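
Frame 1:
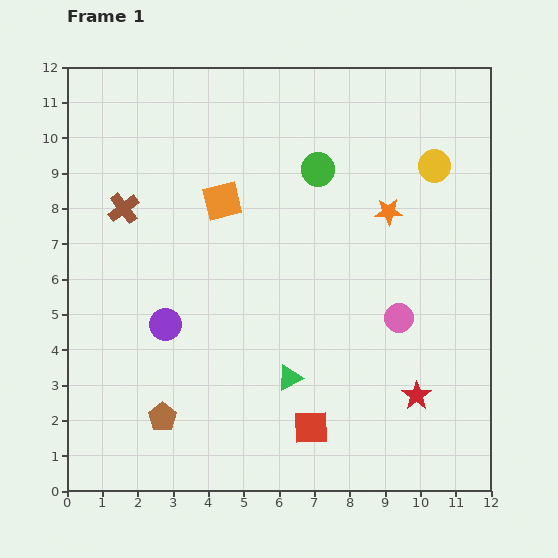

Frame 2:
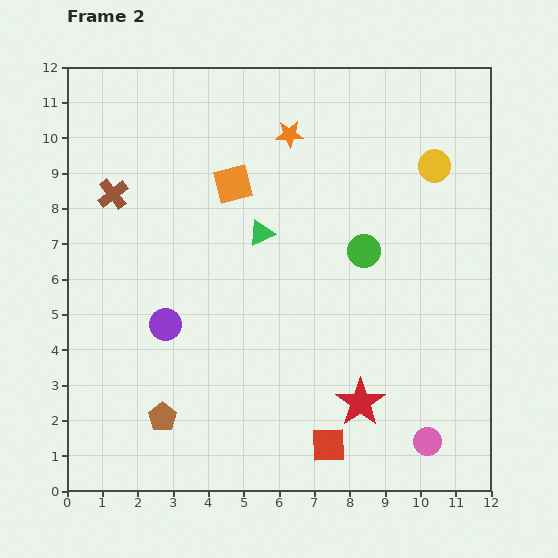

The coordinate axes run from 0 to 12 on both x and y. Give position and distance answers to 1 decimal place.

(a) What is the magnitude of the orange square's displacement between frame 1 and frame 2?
0.6

The orange square moved from (4.4, 8.2) to (4.7, 8.7), a distance of √(0.3² + 0.5²) ≈ 0.6.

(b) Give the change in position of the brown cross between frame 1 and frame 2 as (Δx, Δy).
(-0.3, 0.4)

The brown cross was at (1.6, 8.0) in frame 1 and (1.3, 8.4) in frame 2.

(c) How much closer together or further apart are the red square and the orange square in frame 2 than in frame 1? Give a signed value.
+1.0

Distance in frame 1: 6.9. Distance in frame 2: 7.9.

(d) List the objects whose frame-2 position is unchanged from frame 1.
the yellow circle, the brown pentagon, the purple circle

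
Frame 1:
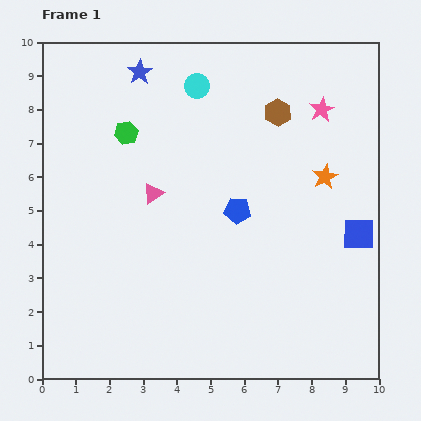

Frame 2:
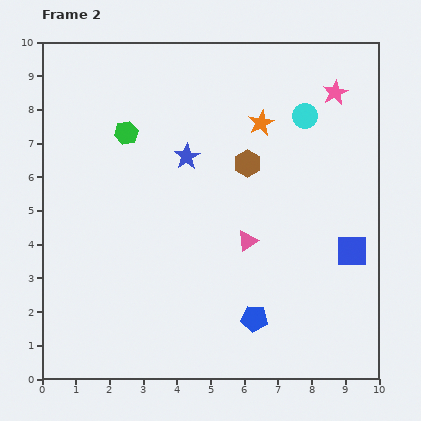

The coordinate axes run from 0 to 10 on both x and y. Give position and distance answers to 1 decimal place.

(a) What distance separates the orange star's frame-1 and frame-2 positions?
2.5

The orange star moved from (8.4, 6.0) to (6.5, 7.6), a distance of √(1.9² + 1.6²) ≈ 2.5.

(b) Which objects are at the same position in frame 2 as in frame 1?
the green hexagon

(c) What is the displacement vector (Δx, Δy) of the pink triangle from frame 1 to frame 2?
(2.8, -1.4)

The pink triangle was at (3.3, 5.5) in frame 1 and (6.1, 4.1) in frame 2.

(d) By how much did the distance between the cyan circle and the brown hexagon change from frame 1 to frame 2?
-0.3

Distance in frame 1: 2.5. Distance in frame 2: 2.2.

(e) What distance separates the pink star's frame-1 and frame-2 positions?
0.6

The pink star moved from (8.3, 8.0) to (8.7, 8.5), a distance of √(0.4² + 0.5²) ≈ 0.6.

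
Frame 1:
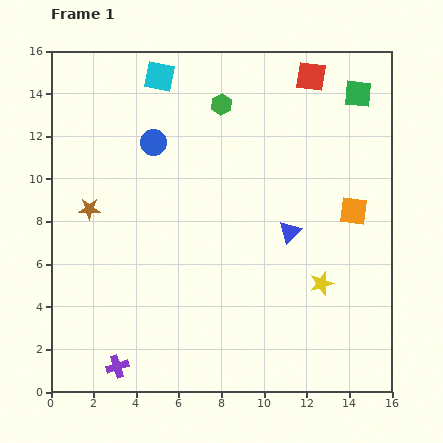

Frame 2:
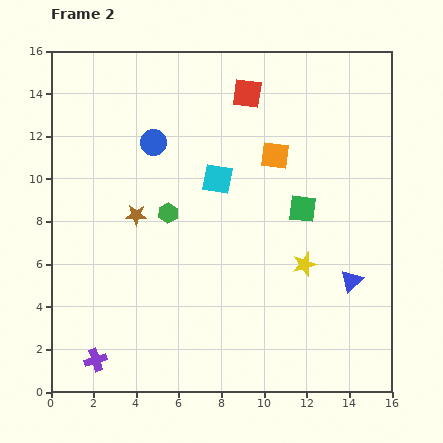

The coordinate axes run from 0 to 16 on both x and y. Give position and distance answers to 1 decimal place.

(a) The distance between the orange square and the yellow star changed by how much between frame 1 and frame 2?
+1.6

Distance in frame 1: 3.7. Distance in frame 2: 5.3.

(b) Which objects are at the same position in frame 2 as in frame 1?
the blue circle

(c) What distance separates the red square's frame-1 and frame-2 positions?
3.1

The red square moved from (12.2, 14.8) to (9.2, 14.0), a distance of √(3.0² + 0.8²) ≈ 3.1.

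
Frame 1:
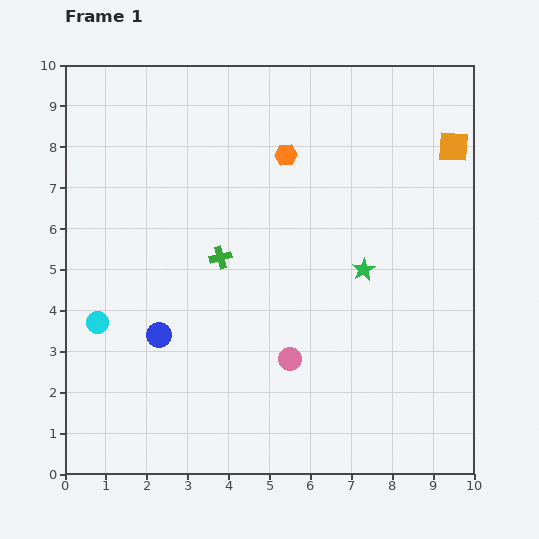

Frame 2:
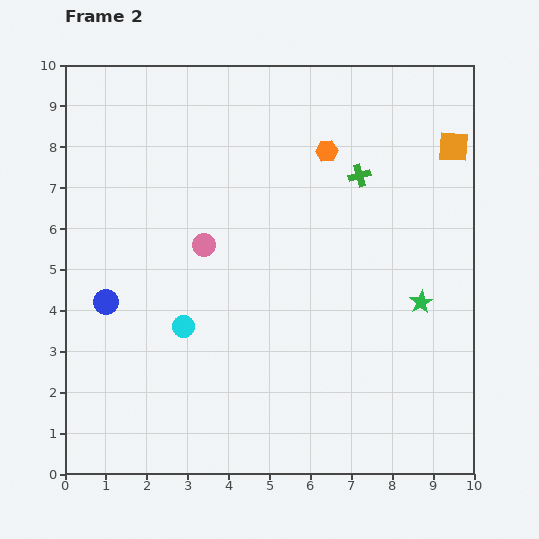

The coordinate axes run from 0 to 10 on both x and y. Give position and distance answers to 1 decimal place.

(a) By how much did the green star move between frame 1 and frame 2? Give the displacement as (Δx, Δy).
(1.4, -0.8)

The green star was at (7.3, 5.0) in frame 1 and (8.7, 4.2) in frame 2.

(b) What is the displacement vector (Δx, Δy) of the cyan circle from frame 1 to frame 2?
(2.1, -0.1)

The cyan circle was at (0.8, 3.7) in frame 1 and (2.9, 3.6) in frame 2.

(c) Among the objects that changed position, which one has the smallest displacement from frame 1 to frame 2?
the orange hexagon

(moved 1.0)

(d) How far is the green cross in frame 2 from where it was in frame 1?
3.9

The green cross moved from (3.8, 5.3) to (7.2, 7.3), a distance of √(3.4² + 2.0²) ≈ 3.9.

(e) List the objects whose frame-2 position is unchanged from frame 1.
the orange square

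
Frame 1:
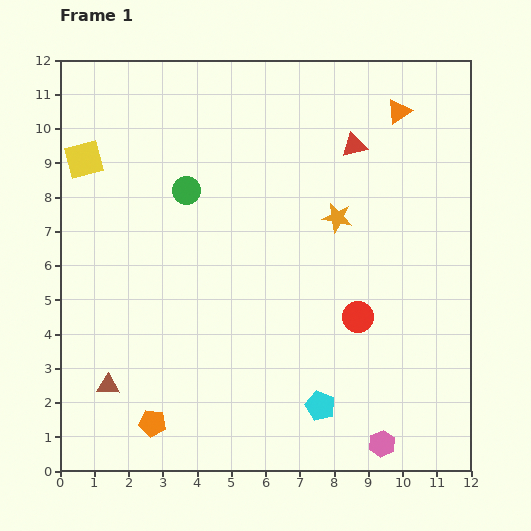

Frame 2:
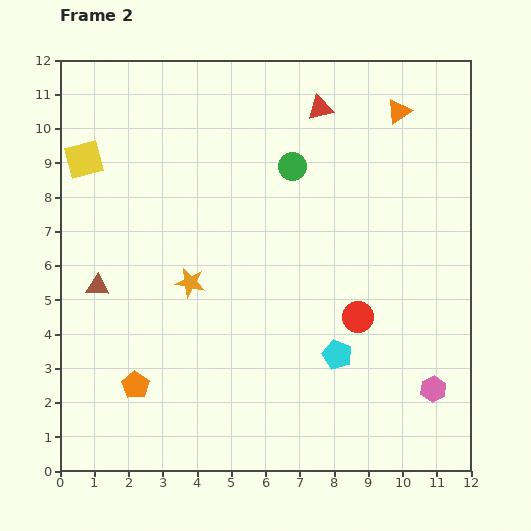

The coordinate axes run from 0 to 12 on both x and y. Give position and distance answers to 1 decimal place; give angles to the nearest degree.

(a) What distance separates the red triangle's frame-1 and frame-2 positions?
1.5

The red triangle moved from (8.6, 9.5) to (7.6, 10.6), a distance of √(1.0² + 1.1²) ≈ 1.5.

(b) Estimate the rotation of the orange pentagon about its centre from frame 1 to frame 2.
28° clockwise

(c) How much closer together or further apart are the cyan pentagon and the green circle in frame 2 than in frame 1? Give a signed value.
-1.7

Distance in frame 1: 7.4. Distance in frame 2: 5.7.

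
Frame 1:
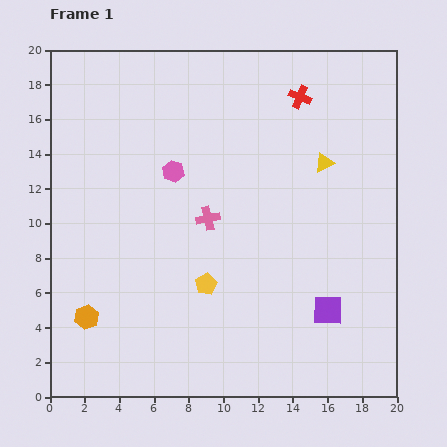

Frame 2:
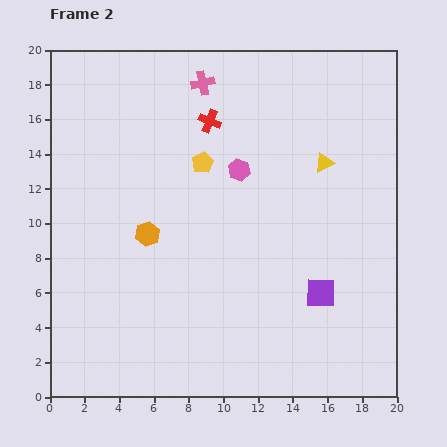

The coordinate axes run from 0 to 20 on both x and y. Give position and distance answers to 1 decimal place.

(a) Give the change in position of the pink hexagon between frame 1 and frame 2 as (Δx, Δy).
(3.8, 0.1)

The pink hexagon was at (7.1, 13.0) in frame 1 and (10.9, 13.1) in frame 2.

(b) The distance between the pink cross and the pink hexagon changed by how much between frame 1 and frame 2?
+2.0

Distance in frame 1: 3.4. Distance in frame 2: 5.4.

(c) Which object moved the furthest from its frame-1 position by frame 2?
the pink cross

(moved 7.8; next 7.0)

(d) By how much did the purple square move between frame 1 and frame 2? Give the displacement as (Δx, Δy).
(-0.4, 1.0)

The purple square was at (16.0, 5.0) in frame 1 and (15.6, 6.0) in frame 2.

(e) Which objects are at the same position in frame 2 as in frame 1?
the yellow triangle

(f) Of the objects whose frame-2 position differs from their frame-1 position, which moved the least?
the purple square

(moved 1.1)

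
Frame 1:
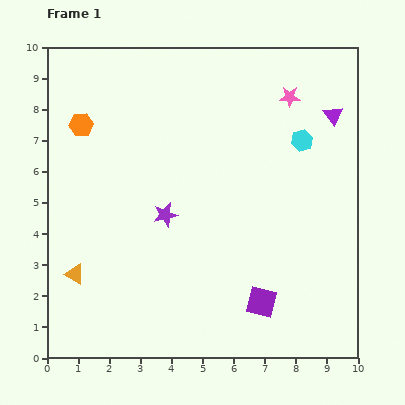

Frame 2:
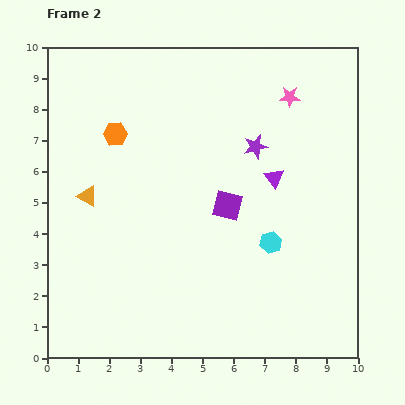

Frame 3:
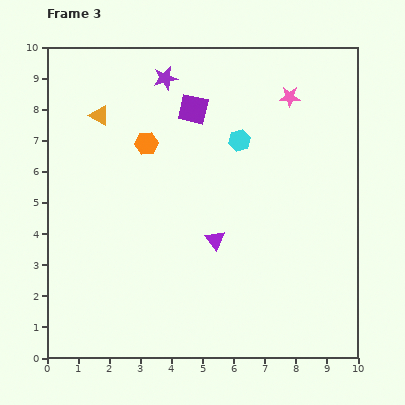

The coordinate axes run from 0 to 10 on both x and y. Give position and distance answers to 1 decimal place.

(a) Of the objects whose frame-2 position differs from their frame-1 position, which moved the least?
the orange hexagon

(moved 1.1)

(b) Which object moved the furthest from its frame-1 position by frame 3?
the purple square

(moved 6.6; next 5.5)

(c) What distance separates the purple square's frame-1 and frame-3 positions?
6.6

The purple square moved from (6.9, 1.8) to (4.7, 8.0), a distance of √(2.2² + 6.2²) ≈ 6.6.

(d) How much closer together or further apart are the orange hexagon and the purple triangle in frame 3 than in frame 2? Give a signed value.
-1.5

Distance in frame 2: 5.3. Distance in frame 3: 3.8.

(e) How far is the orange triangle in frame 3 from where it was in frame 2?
2.6

The orange triangle moved from (1.3, 5.2) to (1.7, 7.8), a distance of √(0.4² + 2.6²) ≈ 2.6.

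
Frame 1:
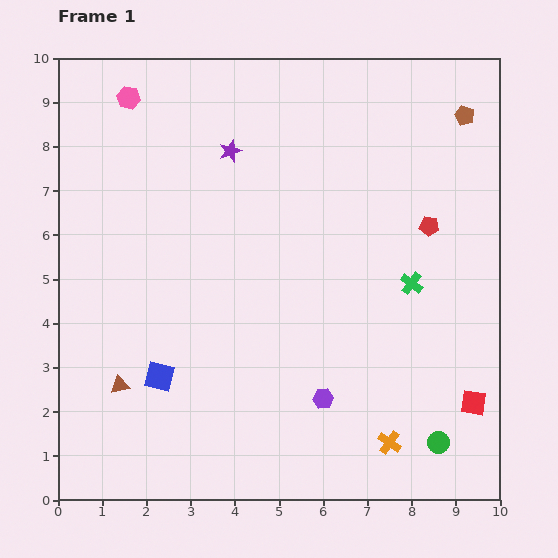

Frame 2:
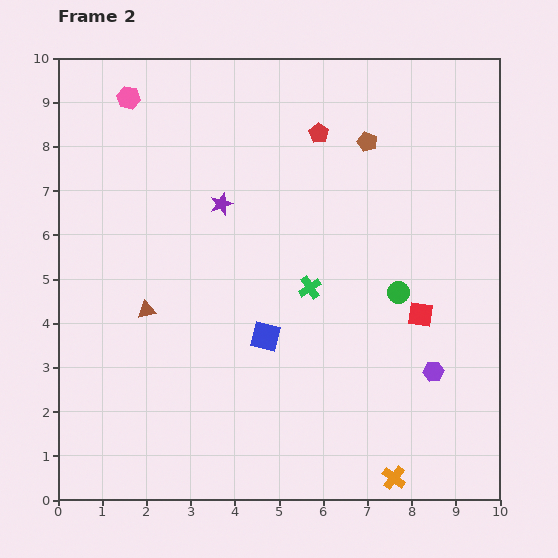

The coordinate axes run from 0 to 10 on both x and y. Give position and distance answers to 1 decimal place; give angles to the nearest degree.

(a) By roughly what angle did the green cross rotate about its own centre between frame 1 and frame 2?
20° clockwise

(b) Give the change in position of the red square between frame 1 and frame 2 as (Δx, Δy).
(-1.2, 2.0)

The red square was at (9.4, 2.2) in frame 1 and (8.2, 4.2) in frame 2.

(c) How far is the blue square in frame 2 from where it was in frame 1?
2.6

The blue square moved from (2.3, 2.8) to (4.7, 3.7), a distance of √(2.4² + 0.9²) ≈ 2.6.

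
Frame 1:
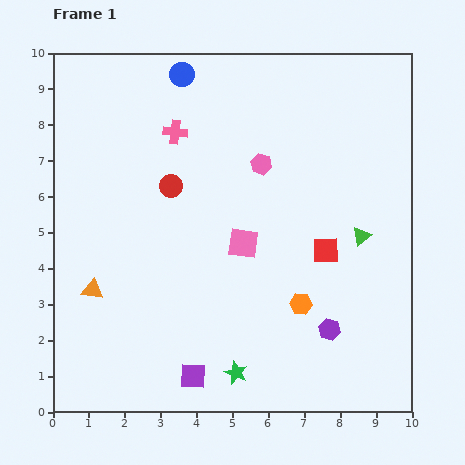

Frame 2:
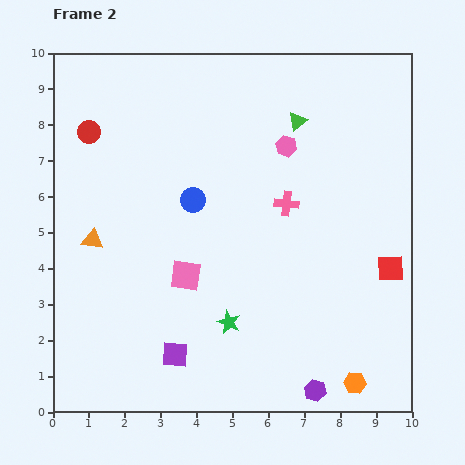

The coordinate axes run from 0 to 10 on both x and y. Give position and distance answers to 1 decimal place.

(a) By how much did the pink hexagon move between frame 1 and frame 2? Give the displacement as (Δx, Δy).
(0.7, 0.5)

The pink hexagon was at (5.8, 6.9) in frame 1 and (6.5, 7.4) in frame 2.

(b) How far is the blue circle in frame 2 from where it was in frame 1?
3.5

The blue circle moved from (3.6, 9.4) to (3.9, 5.9), a distance of √(0.3² + 3.5²) ≈ 3.5.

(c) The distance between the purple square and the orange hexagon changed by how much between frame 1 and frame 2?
+1.5

Distance in frame 1: 3.6. Distance in frame 2: 5.1.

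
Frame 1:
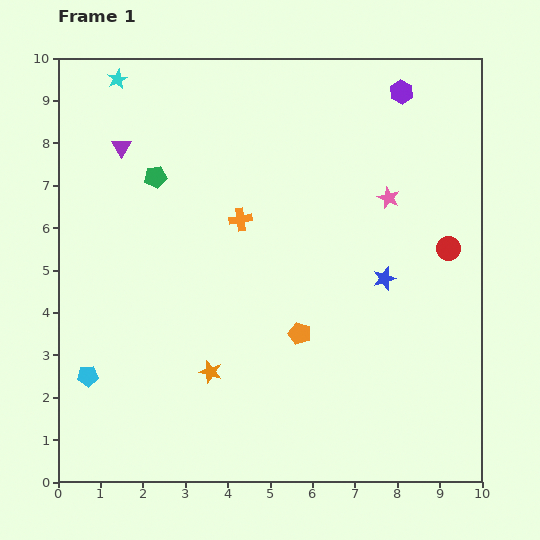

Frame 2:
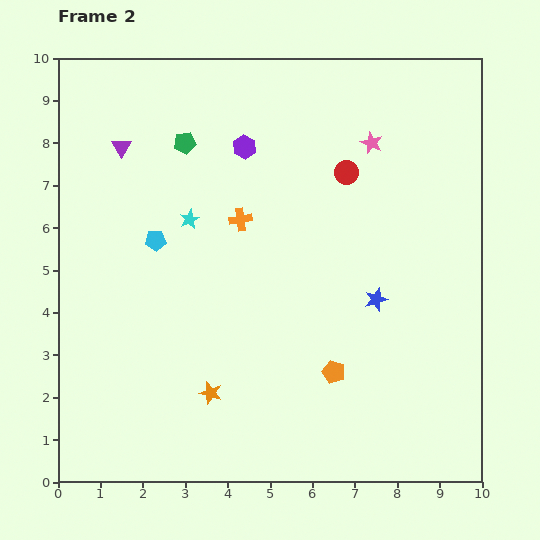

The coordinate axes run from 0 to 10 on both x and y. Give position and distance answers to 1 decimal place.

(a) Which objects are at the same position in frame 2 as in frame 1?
the purple triangle, the orange cross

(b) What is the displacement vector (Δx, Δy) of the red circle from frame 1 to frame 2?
(-2.4, 1.8)

The red circle was at (9.2, 5.5) in frame 1 and (6.8, 7.3) in frame 2.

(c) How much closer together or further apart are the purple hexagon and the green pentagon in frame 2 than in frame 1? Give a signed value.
-4.7

Distance in frame 1: 6.1. Distance in frame 2: 1.4.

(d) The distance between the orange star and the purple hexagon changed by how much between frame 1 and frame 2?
-2.1

Distance in frame 1: 8.0. Distance in frame 2: 5.9.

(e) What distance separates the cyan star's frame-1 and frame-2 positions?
3.7

The cyan star moved from (1.4, 9.5) to (3.1, 6.2), a distance of √(1.7² + 3.3²) ≈ 3.7.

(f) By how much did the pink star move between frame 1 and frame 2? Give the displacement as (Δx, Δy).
(-0.4, 1.3)

The pink star was at (7.8, 6.7) in frame 1 and (7.4, 8.0) in frame 2.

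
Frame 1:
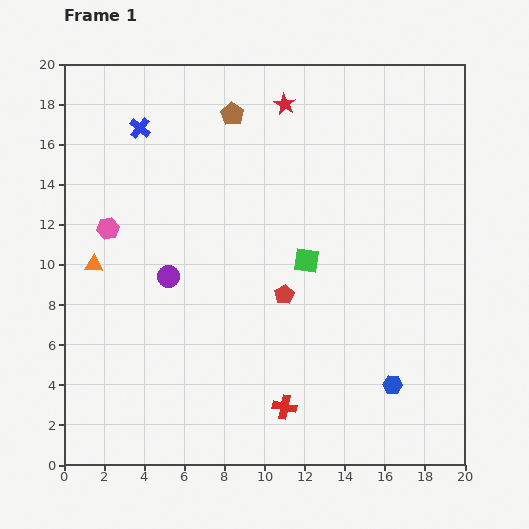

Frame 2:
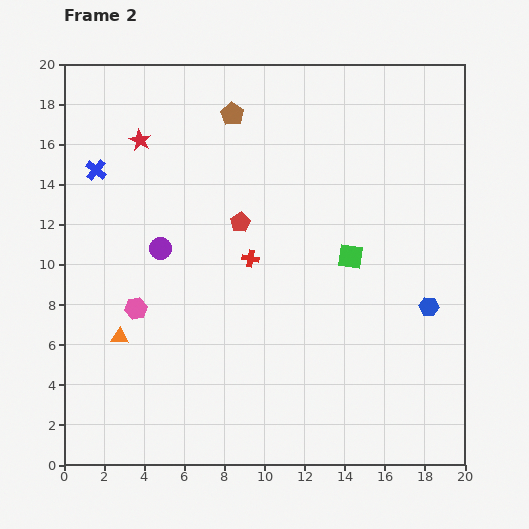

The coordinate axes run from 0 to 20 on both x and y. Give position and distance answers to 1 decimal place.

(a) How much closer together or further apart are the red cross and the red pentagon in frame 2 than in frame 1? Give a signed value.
-3.7

Distance in frame 1: 5.6. Distance in frame 2: 1.9.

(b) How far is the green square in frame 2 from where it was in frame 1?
2.2

The green square moved from (12.1, 10.2) to (14.3, 10.4), a distance of √(2.2² + 0.2²) ≈ 2.2.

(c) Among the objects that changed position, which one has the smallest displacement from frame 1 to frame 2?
the purple circle

(moved 1.5)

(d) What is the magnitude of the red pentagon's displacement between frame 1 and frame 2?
4.2

The red pentagon moved from (11.0, 8.5) to (8.8, 12.1), a distance of √(2.2² + 3.6²) ≈ 4.2.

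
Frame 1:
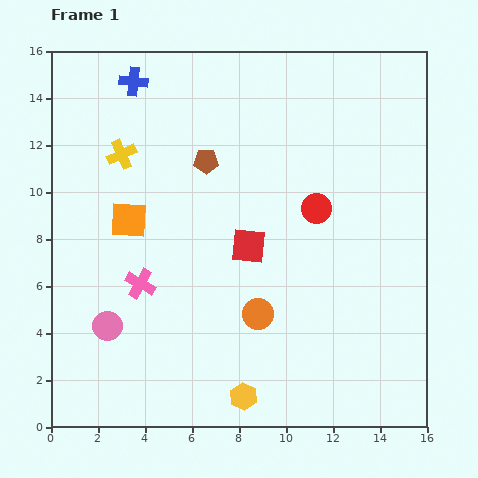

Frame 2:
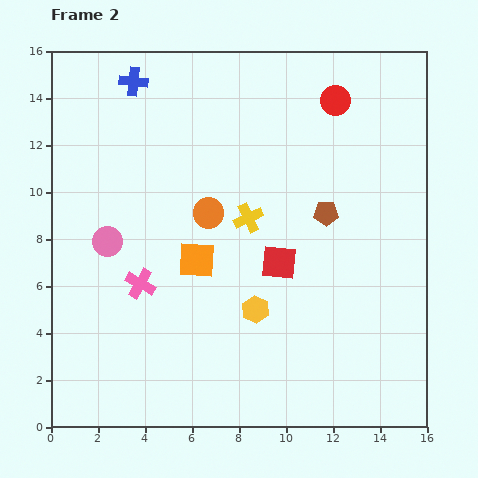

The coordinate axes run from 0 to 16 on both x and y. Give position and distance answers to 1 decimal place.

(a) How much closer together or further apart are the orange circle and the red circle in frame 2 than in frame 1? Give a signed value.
+2.1

Distance in frame 1: 5.1. Distance in frame 2: 7.2.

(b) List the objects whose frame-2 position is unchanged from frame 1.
the pink cross, the blue cross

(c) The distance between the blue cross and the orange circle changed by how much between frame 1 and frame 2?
-4.8

Distance in frame 1: 11.2. Distance in frame 2: 6.4.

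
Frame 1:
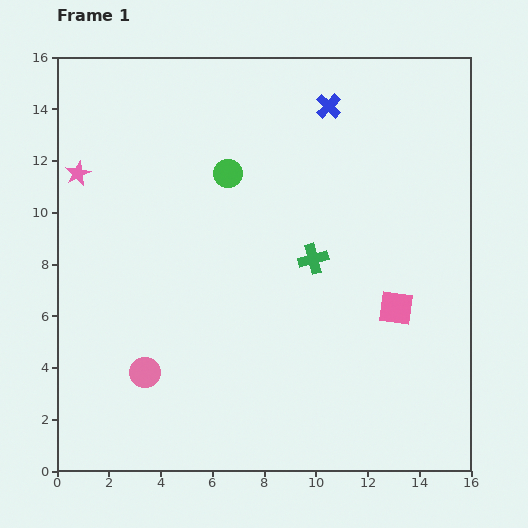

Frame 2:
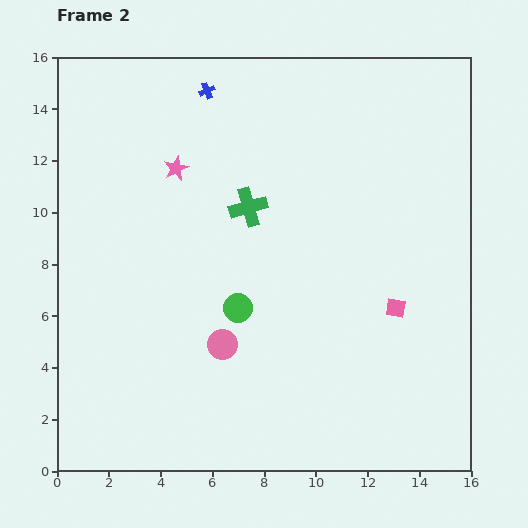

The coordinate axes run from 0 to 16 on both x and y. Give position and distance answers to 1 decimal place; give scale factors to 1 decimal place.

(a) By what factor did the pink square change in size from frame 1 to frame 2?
0.6×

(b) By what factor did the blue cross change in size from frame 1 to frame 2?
0.6×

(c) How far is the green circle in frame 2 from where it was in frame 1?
5.2

The green circle moved from (6.6, 11.5) to (7.0, 6.3), a distance of √(0.4² + 5.2²) ≈ 5.2.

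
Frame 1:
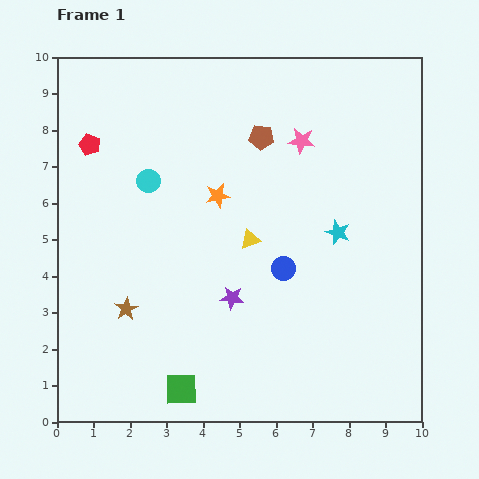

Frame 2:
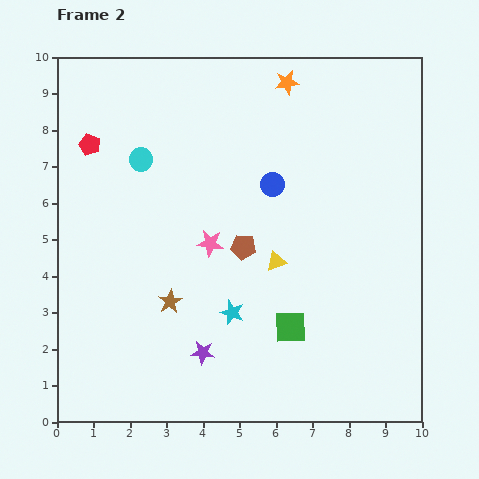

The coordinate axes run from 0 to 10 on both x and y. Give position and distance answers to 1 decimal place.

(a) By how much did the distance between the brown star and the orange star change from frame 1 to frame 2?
+2.8

Distance in frame 1: 4.0. Distance in frame 2: 6.8.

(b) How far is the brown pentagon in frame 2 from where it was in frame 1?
3.0

The brown pentagon moved from (5.6, 7.8) to (5.1, 4.8), a distance of √(0.5² + 3.0²) ≈ 3.0.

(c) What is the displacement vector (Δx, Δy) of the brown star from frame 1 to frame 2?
(1.2, 0.2)

The brown star was at (1.9, 3.1) in frame 1 and (3.1, 3.3) in frame 2.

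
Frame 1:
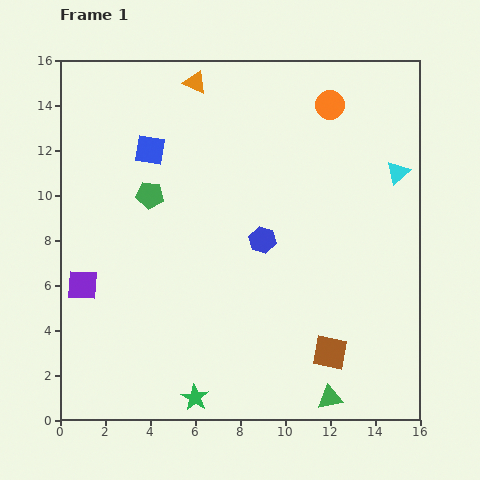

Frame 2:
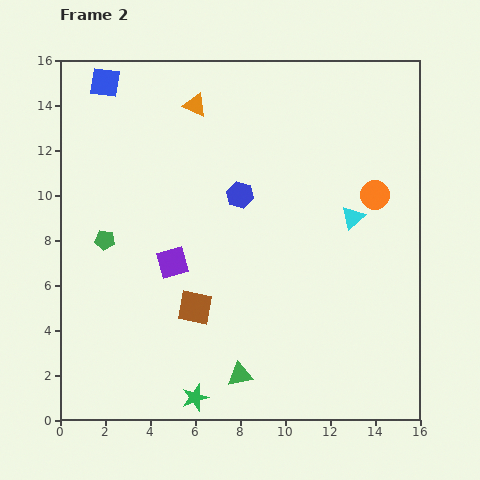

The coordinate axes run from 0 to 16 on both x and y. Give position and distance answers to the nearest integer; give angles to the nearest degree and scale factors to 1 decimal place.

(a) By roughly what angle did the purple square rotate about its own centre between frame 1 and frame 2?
19° counter-clockwise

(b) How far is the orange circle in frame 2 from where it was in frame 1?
4

The orange circle moved from (12, 14) to (14, 10), a distance of √(2² + 4²) ≈ 4.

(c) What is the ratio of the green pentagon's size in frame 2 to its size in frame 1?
0.7×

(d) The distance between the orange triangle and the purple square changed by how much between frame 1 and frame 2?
-3

Distance in frame 1: 10. Distance in frame 2: 7.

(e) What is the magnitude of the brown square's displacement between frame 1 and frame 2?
6

The brown square moved from (12, 3) to (6, 5), a distance of √(6² + 2²) ≈ 6.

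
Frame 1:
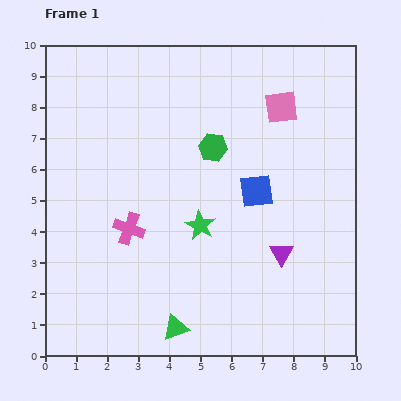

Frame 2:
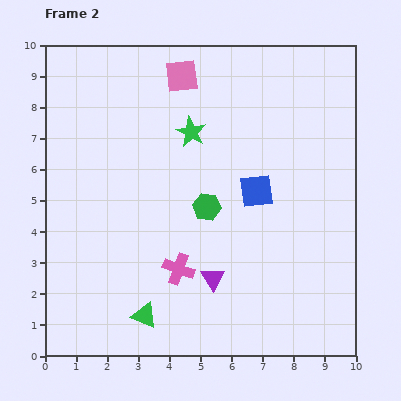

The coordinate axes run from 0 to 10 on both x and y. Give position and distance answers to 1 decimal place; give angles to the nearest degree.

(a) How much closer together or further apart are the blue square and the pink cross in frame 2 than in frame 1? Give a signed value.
-0.8

Distance in frame 1: 4.3. Distance in frame 2: 3.5.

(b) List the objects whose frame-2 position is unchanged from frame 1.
the blue square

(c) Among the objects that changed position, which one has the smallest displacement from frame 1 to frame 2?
the green triangle

(moved 1.1)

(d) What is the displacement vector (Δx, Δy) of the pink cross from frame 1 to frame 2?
(1.6, -1.3)

The pink cross was at (2.7, 4.1) in frame 1 and (4.3, 2.8) in frame 2.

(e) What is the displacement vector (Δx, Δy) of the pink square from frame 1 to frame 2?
(-3.2, 1.0)

The pink square was at (7.6, 8.0) in frame 1 and (4.4, 9.0) in frame 2.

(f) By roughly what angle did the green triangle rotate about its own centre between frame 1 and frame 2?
42° clockwise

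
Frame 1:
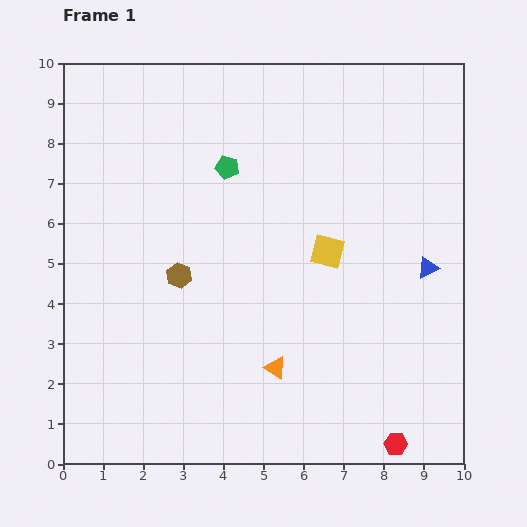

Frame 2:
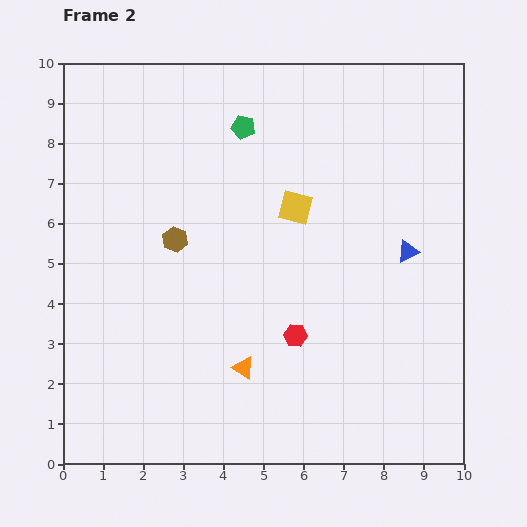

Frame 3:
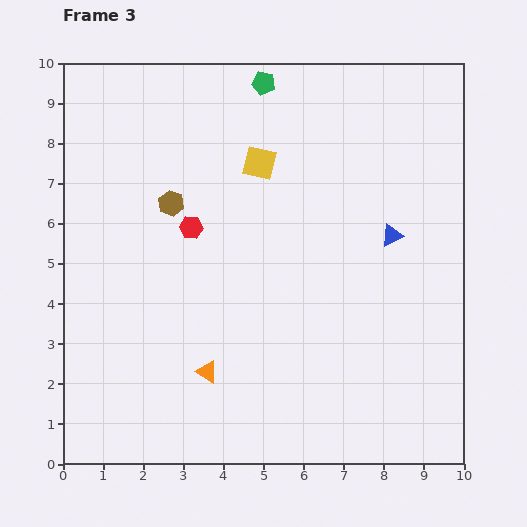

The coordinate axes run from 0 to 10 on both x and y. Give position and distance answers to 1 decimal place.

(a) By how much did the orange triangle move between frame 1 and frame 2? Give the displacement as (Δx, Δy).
(-0.8, 0.0)

The orange triangle was at (5.3, 2.4) in frame 1 and (4.5, 2.4) in frame 2.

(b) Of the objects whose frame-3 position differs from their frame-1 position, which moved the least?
the blue triangle

(moved 1.2)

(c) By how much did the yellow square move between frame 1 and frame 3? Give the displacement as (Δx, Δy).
(-1.7, 2.2)

The yellow square was at (6.6, 5.3) in frame 1 and (4.9, 7.5) in frame 3.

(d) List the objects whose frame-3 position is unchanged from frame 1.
none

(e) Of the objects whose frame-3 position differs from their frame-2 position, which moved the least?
the blue triangle

(moved 0.6)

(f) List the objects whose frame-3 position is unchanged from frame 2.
none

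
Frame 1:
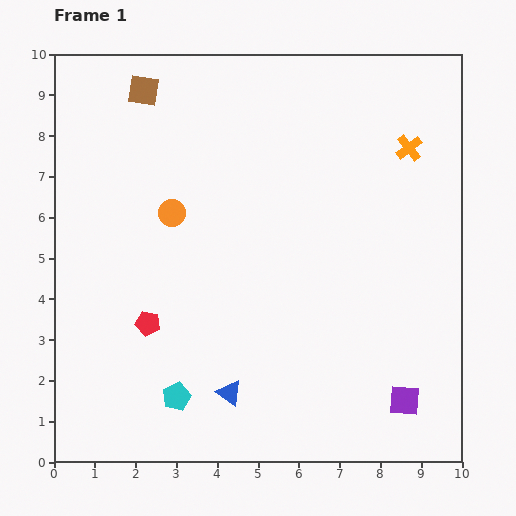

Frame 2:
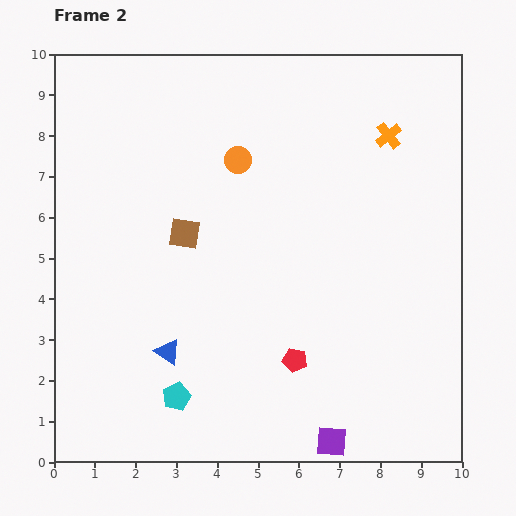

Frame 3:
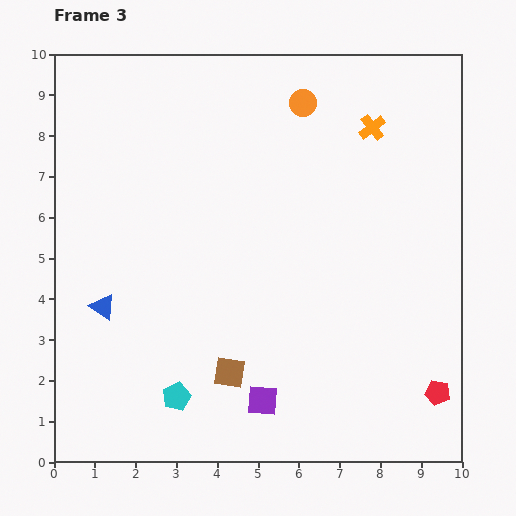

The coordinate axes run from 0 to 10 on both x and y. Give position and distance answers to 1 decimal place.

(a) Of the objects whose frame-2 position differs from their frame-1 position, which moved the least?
the orange cross

(moved 0.6)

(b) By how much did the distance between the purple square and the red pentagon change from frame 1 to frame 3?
-2.3

Distance in frame 1: 6.6. Distance in frame 3: 4.3.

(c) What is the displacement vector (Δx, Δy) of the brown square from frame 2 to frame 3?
(1.1, -3.4)

The brown square was at (3.2, 5.6) in frame 2 and (4.3, 2.2) in frame 3.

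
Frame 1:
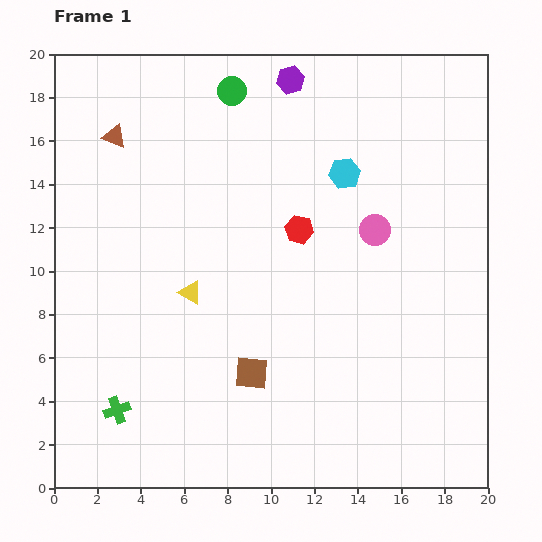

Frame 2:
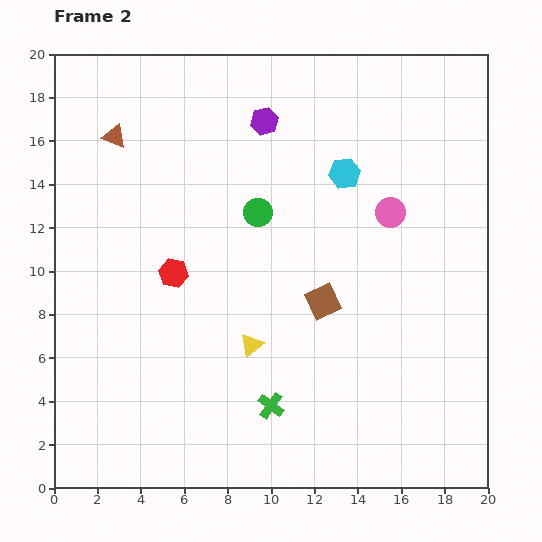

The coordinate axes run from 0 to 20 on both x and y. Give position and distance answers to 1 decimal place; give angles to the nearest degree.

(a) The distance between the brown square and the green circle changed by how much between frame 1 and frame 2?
-7.9

Distance in frame 1: 13.0. Distance in frame 2: 5.1.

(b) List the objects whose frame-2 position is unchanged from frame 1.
the brown triangle, the cyan hexagon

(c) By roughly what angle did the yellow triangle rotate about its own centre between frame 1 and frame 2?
49° clockwise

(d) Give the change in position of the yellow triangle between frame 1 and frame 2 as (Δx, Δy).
(2.8, -2.4)

The yellow triangle was at (6.3, 9.0) in frame 1 and (9.1, 6.6) in frame 2.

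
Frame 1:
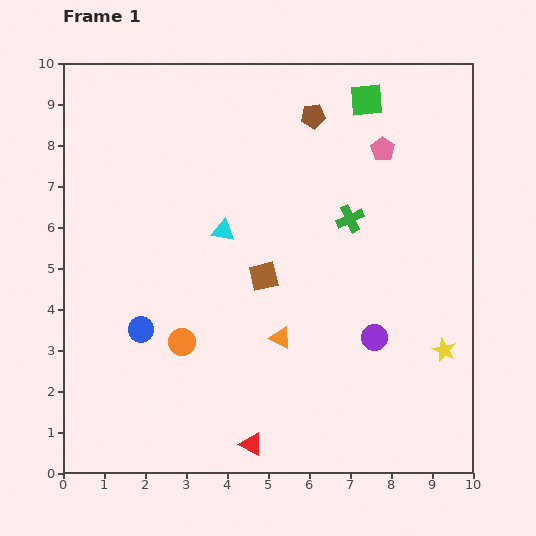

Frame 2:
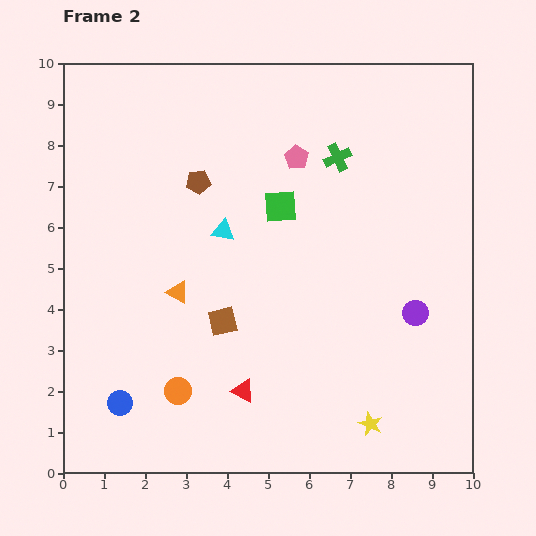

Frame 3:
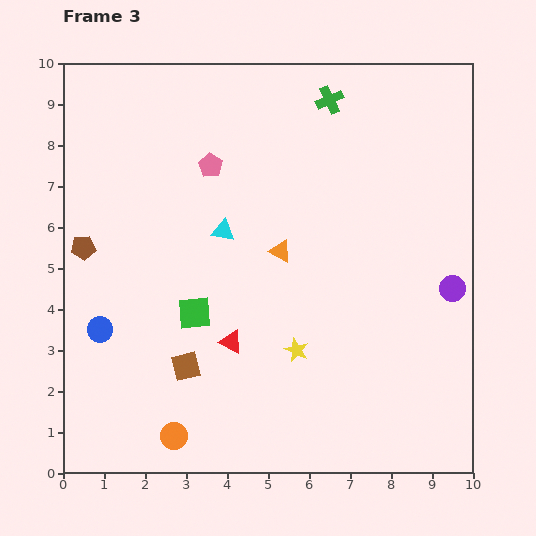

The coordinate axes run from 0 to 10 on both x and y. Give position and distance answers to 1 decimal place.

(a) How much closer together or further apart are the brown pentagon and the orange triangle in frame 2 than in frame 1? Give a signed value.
-2.8

Distance in frame 1: 5.5. Distance in frame 2: 2.7.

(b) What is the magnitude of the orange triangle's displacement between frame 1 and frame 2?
2.7

The orange triangle moved from (5.3, 3.3) to (2.8, 4.4), a distance of √(2.5² + 1.1²) ≈ 2.7.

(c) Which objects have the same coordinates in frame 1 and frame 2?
the cyan triangle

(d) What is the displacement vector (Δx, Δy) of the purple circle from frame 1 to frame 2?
(1.0, 0.6)

The purple circle was at (7.6, 3.3) in frame 1 and (8.6, 3.9) in frame 2.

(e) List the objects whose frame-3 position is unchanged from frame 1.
the cyan triangle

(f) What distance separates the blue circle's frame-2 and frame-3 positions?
1.9

The blue circle moved from (1.4, 1.7) to (0.9, 3.5), a distance of √(0.5² + 1.8²) ≈ 1.9.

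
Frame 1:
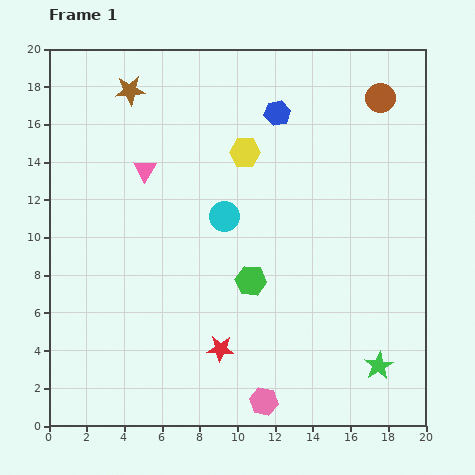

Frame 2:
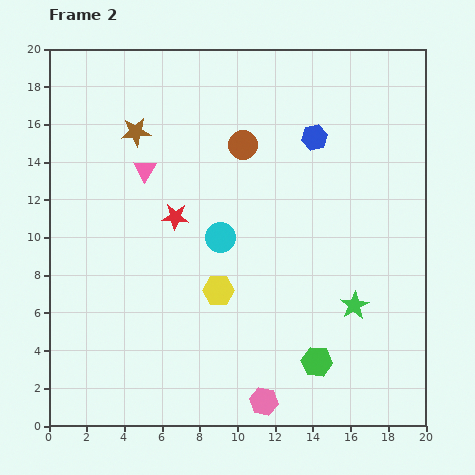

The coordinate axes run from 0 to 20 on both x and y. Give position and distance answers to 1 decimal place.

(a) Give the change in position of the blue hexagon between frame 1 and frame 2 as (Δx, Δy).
(2.0, -1.3)

The blue hexagon was at (12.1, 16.6) in frame 1 and (14.1, 15.3) in frame 2.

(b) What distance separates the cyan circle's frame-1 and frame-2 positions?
1.1

The cyan circle moved from (9.3, 11.1) to (9.1, 10.0), a distance of √(0.2² + 1.1²) ≈ 1.1.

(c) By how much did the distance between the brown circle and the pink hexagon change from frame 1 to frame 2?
-3.7

Distance in frame 1: 17.3. Distance in frame 2: 13.6.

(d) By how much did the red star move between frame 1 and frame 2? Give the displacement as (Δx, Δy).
(-2.4, 7.0)

The red star was at (9.1, 4.1) in frame 1 and (6.7, 11.1) in frame 2.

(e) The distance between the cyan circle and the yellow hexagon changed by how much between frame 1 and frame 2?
-0.8

Distance in frame 1: 3.6. Distance in frame 2: 2.8.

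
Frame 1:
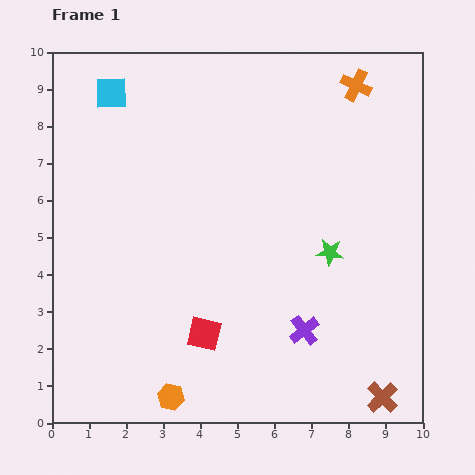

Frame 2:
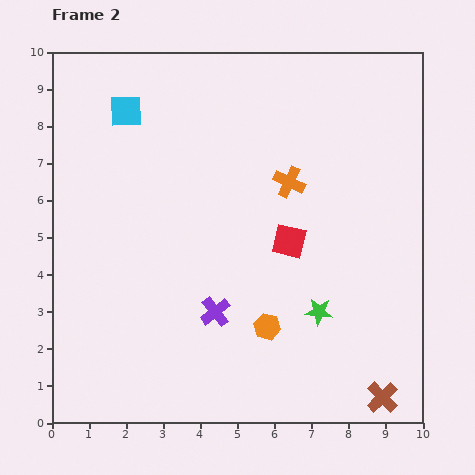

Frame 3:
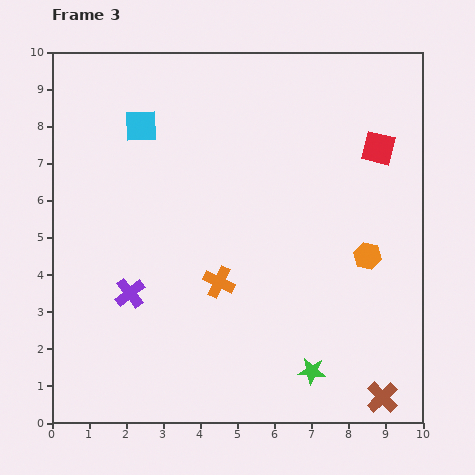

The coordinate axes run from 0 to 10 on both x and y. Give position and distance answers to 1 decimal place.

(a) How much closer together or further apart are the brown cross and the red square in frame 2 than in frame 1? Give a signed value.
-0.2

Distance in frame 1: 5.1. Distance in frame 2: 4.9.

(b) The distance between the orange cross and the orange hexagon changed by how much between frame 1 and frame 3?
-5.7

Distance in frame 1: 9.8. Distance in frame 3: 4.1.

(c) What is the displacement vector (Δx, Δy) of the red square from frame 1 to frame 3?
(4.7, 5.0)

The red square was at (4.1, 2.4) in frame 1 and (8.8, 7.4) in frame 3.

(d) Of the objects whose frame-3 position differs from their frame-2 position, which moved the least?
the cyan square

(moved 0.6)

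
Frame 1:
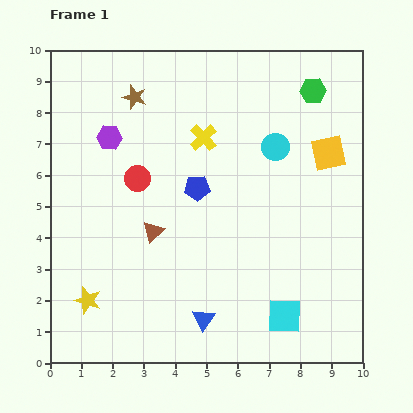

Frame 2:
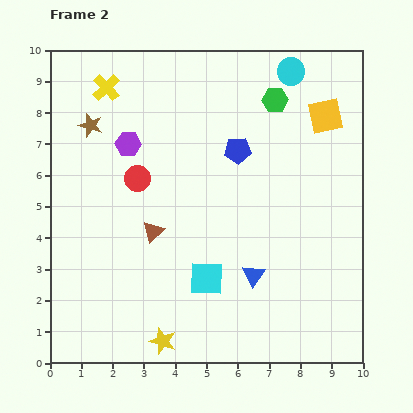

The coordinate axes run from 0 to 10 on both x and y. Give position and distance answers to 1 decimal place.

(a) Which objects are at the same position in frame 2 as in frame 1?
the brown triangle, the red circle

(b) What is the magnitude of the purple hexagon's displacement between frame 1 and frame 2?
0.6

The purple hexagon moved from (1.9, 7.2) to (2.5, 7.0), a distance of √(0.6² + 0.2²) ≈ 0.6.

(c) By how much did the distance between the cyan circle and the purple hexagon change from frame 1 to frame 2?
+0.4

Distance in frame 1: 5.3. Distance in frame 2: 5.7.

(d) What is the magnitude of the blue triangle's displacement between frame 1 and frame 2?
2.1

The blue triangle moved from (4.9, 1.4) to (6.5, 2.8), a distance of √(1.6² + 1.4²) ≈ 2.1.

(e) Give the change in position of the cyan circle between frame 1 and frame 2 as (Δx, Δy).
(0.5, 2.4)

The cyan circle was at (7.2, 6.9) in frame 1 and (7.7, 9.3) in frame 2.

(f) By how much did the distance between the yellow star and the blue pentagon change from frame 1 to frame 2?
+1.6

Distance in frame 1: 5.0. Distance in frame 2: 6.6.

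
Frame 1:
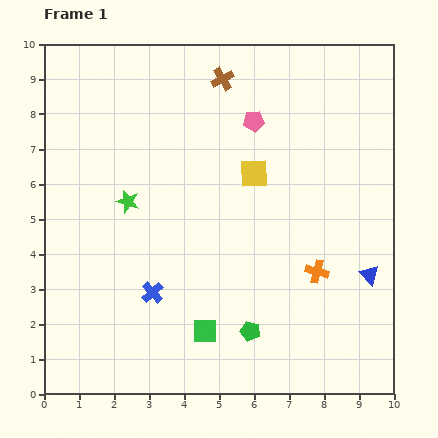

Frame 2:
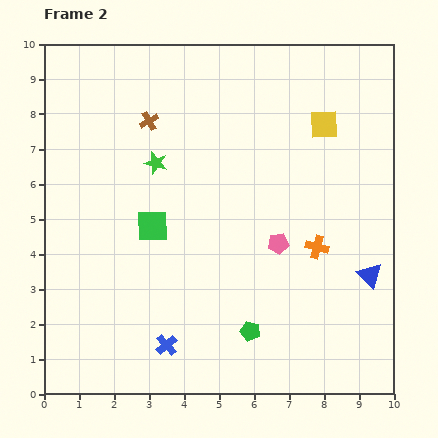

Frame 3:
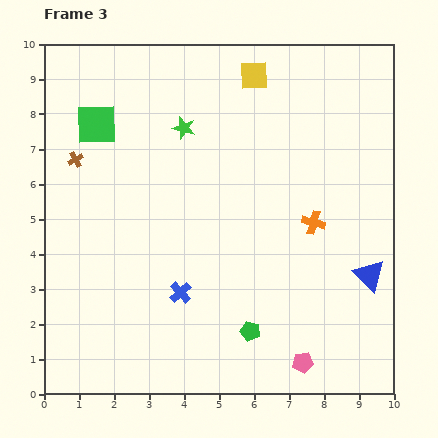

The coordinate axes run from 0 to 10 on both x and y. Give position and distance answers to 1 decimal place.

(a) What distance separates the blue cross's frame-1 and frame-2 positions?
1.6

The blue cross moved from (3.1, 2.9) to (3.5, 1.4), a distance of √(0.4² + 1.5²) ≈ 1.6.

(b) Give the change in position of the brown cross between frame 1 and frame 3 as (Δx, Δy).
(-4.2, -2.3)

The brown cross was at (5.1, 9.0) in frame 1 and (0.9, 6.7) in frame 3.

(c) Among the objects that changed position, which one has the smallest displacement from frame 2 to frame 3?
the orange cross

(moved 0.7)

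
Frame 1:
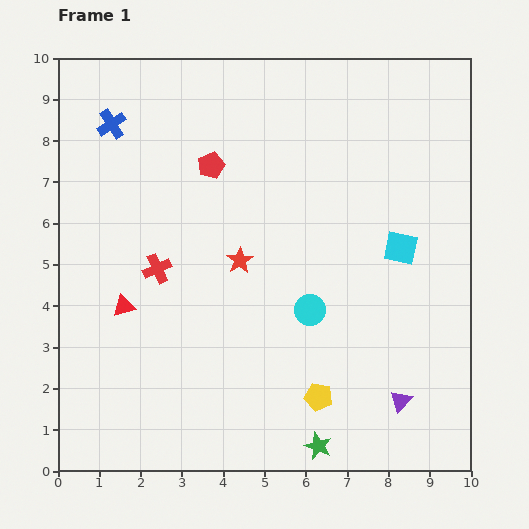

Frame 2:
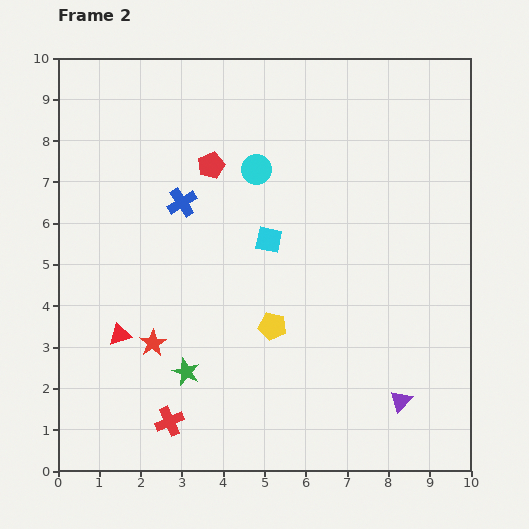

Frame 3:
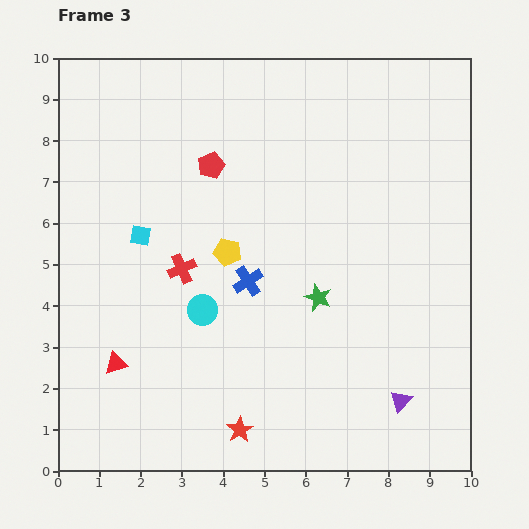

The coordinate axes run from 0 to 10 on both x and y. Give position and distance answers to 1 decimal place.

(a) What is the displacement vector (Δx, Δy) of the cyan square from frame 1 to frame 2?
(-3.2, 0.2)

The cyan square was at (8.3, 5.4) in frame 1 and (5.1, 5.6) in frame 2.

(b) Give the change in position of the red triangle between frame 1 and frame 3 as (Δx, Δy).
(-0.2, -1.4)

The red triangle was at (1.6, 4.0) in frame 1 and (1.4, 2.6) in frame 3.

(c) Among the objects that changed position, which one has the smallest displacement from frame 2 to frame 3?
the red triangle

(moved 0.7)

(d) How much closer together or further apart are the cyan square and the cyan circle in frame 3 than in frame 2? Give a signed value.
+0.6

Distance in frame 2: 1.7. Distance in frame 3: 2.3.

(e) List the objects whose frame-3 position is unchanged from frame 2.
the red pentagon, the purple triangle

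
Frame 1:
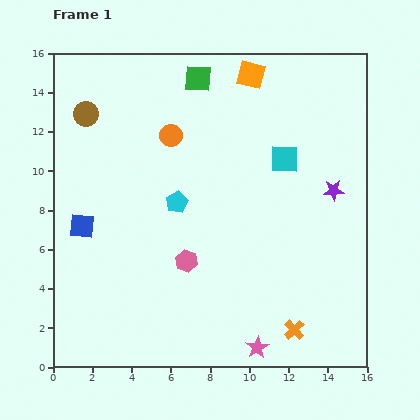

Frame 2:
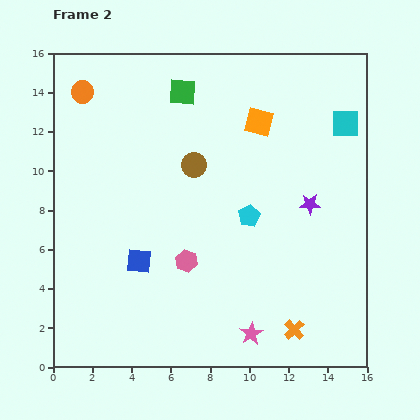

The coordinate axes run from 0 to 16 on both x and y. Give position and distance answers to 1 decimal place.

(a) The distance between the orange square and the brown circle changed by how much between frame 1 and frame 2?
-4.6

Distance in frame 1: 8.6. Distance in frame 2: 4.0.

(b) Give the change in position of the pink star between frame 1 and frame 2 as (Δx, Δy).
(-0.3, 0.7)

The pink star was at (10.4, 1.0) in frame 1 and (10.1, 1.7) in frame 2.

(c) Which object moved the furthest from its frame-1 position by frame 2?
the brown circle

(moved 6.1; next 5.0)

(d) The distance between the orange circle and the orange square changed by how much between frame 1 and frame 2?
+4.0

Distance in frame 1: 5.1. Distance in frame 2: 9.1.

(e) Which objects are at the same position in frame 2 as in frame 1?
the orange cross, the pink hexagon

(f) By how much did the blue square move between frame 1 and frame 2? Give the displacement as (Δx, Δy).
(2.9, -1.8)

The blue square was at (1.5, 7.2) in frame 1 and (4.4, 5.4) in frame 2.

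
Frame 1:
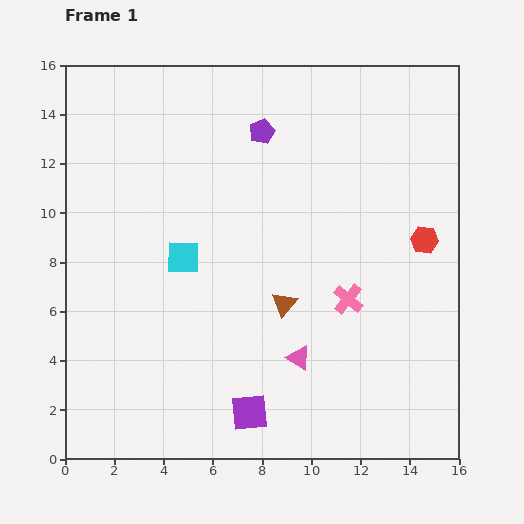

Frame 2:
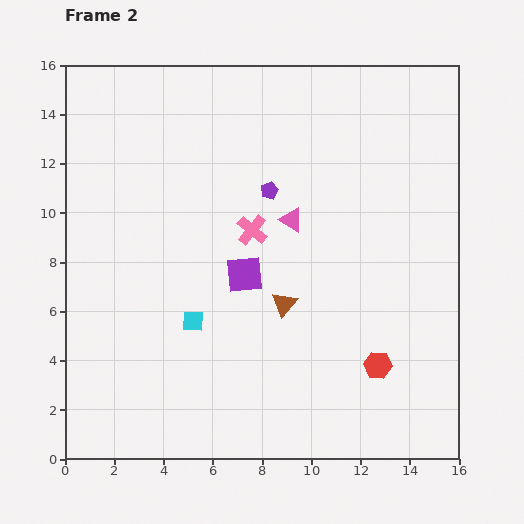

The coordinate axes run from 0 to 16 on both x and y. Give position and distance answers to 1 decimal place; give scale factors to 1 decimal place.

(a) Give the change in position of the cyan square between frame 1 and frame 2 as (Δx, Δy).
(0.4, -2.6)

The cyan square was at (4.8, 8.2) in frame 1 and (5.2, 5.6) in frame 2.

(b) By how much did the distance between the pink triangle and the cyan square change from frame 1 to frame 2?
-0.5

Distance in frame 1: 6.2. Distance in frame 2: 5.7.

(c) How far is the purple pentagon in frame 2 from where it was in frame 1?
2.4

The purple pentagon moved from (8.0, 13.3) to (8.3, 10.9), a distance of √(0.3² + 2.4²) ≈ 2.4.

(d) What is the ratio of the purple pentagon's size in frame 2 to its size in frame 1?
0.7×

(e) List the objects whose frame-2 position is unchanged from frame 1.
the brown triangle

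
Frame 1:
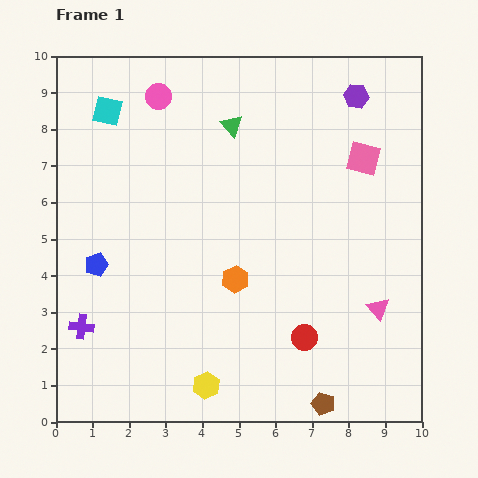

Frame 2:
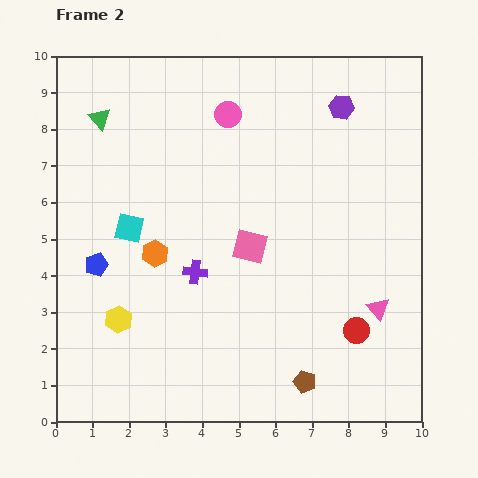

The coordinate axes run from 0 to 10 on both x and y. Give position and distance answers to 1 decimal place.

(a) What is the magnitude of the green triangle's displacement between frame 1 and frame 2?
3.6

The green triangle moved from (4.8, 8.1) to (1.2, 8.3), a distance of √(3.6² + 0.2²) ≈ 3.6.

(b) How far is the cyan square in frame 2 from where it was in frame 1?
3.3

The cyan square moved from (1.4, 8.5) to (2.0, 5.3), a distance of √(0.6² + 3.2²) ≈ 3.3.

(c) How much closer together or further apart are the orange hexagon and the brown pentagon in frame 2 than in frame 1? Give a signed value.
+1.2

Distance in frame 1: 4.2. Distance in frame 2: 5.4.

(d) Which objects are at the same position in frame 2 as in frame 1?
the pink triangle, the blue pentagon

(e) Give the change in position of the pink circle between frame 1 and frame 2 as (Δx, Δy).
(1.9, -0.5)

The pink circle was at (2.8, 8.9) in frame 1 and (4.7, 8.4) in frame 2.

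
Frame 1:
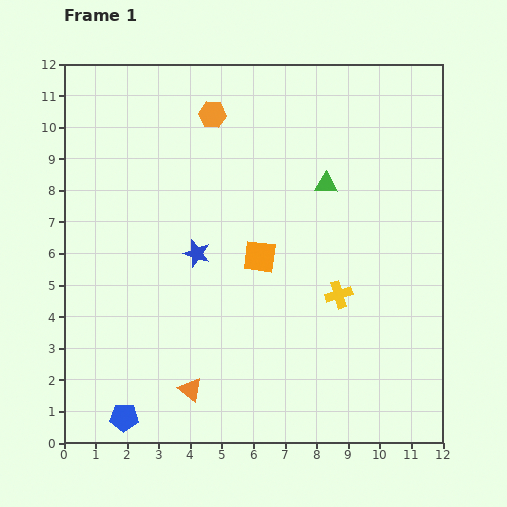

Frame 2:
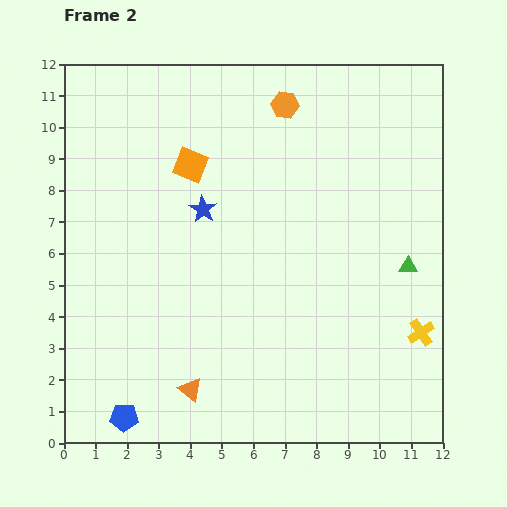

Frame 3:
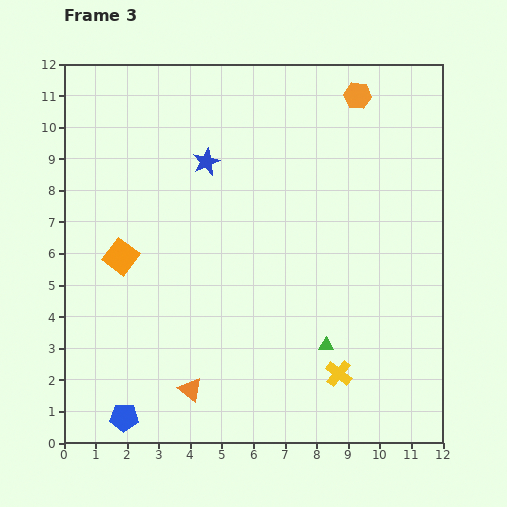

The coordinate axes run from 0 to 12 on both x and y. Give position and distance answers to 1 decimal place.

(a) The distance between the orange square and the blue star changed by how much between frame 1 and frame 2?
-0.5

Distance in frame 1: 2.0. Distance in frame 2: 1.5.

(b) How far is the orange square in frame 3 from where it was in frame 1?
4.4

The orange square moved from (6.2, 5.9) to (1.8, 5.9), a distance of √(4.4² + 0.0²) ≈ 4.4.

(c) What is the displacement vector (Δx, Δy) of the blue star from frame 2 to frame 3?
(0.1, 1.5)

The blue star was at (4.4, 7.4) in frame 2 and (4.5, 8.9) in frame 3.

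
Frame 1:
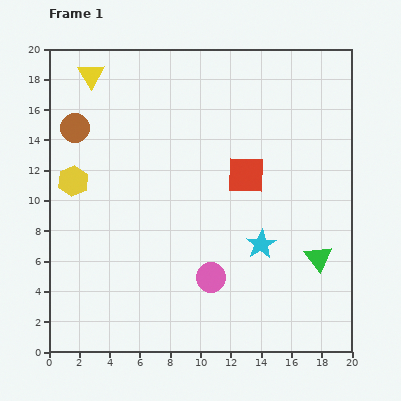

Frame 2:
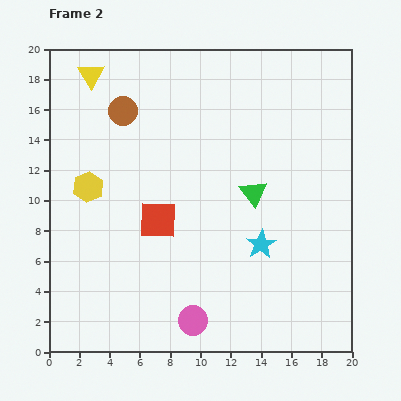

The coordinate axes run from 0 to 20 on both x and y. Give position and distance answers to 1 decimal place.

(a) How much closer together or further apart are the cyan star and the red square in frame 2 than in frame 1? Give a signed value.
+2.3

Distance in frame 1: 4.7. Distance in frame 2: 7.0.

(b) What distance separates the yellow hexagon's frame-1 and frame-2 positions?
1.1

The yellow hexagon moved from (1.6, 11.3) to (2.6, 10.9), a distance of √(1.0² + 0.4²) ≈ 1.1.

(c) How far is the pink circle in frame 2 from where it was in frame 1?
3.0

The pink circle moved from (10.7, 4.9) to (9.5, 2.1), a distance of √(1.2² + 2.8²) ≈ 3.0.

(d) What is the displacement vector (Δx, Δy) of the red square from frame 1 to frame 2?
(-5.8, -3.0)

The red square was at (13.0, 11.7) in frame 1 and (7.2, 8.7) in frame 2.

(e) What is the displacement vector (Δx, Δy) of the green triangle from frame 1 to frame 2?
(-4.3, 4.3)

The green triangle was at (17.8, 6.2) in frame 1 and (13.5, 10.5) in frame 2.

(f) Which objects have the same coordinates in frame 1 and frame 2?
the cyan star, the yellow triangle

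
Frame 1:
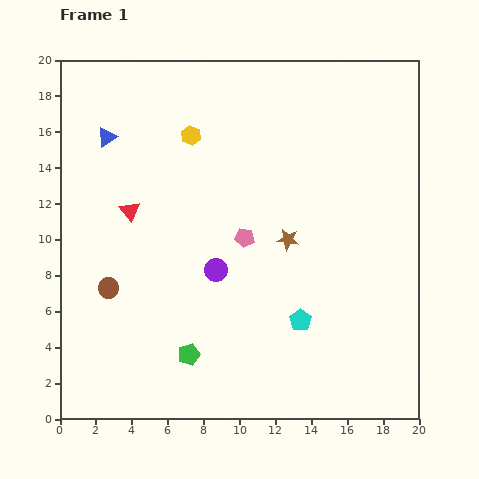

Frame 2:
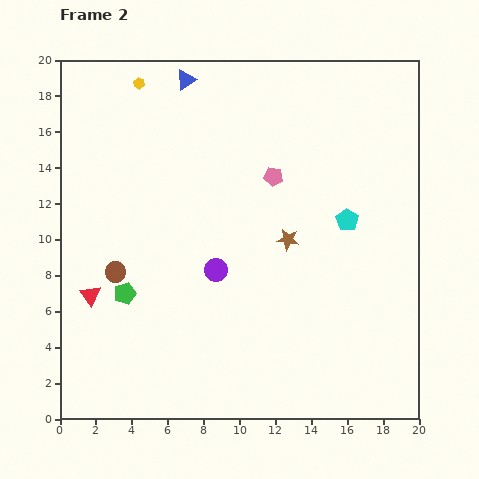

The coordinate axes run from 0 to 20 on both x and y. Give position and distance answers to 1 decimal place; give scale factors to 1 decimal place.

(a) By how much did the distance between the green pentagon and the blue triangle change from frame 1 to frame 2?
-0.5

Distance in frame 1: 12.9. Distance in frame 2: 12.4.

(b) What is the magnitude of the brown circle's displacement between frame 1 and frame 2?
1.0

The brown circle moved from (2.7, 7.3) to (3.1, 8.2), a distance of √(0.4² + 0.9²) ≈ 1.0.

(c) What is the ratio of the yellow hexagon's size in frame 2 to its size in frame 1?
0.6×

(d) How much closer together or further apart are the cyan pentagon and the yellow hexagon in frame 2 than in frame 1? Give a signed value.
+1.9

Distance in frame 1: 12.0. Distance in frame 2: 13.9.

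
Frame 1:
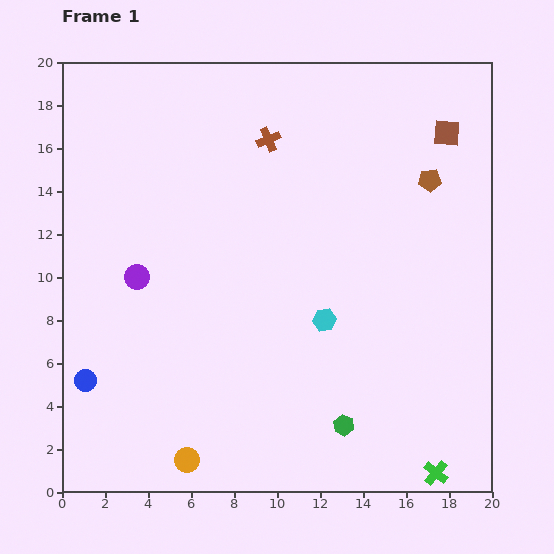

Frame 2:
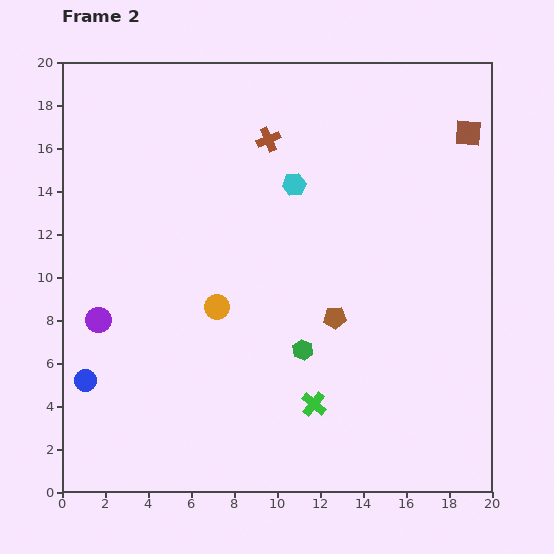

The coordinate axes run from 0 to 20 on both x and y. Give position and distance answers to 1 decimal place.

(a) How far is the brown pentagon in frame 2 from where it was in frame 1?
7.8

The brown pentagon moved from (17.1, 14.5) to (12.7, 8.1), a distance of √(4.4² + 6.4²) ≈ 7.8.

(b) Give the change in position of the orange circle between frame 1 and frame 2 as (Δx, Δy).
(1.4, 7.1)

The orange circle was at (5.8, 1.5) in frame 1 and (7.2, 8.6) in frame 2.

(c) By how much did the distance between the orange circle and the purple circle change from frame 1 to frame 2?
-3.3

Distance in frame 1: 8.8. Distance in frame 2: 5.5.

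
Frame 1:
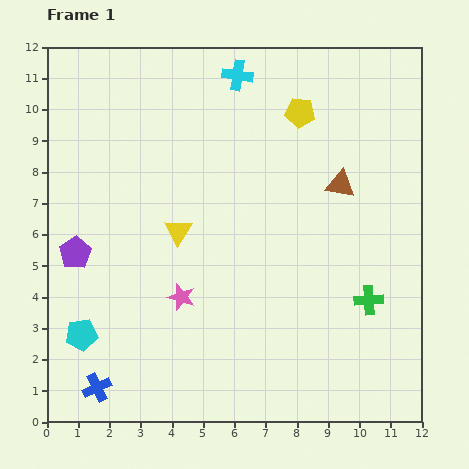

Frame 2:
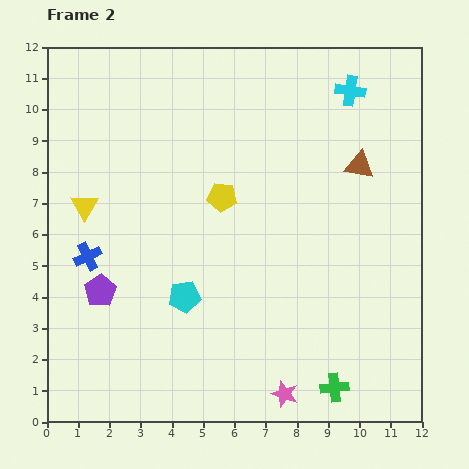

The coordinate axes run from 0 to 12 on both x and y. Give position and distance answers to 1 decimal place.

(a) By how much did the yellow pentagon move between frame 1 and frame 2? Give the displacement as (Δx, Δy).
(-2.5, -2.7)

The yellow pentagon was at (8.1, 9.9) in frame 1 and (5.6, 7.2) in frame 2.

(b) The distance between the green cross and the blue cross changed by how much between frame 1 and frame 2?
-0.2

Distance in frame 1: 9.1. Distance in frame 2: 8.9.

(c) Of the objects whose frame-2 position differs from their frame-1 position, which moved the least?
the brown triangle

(moved 0.8)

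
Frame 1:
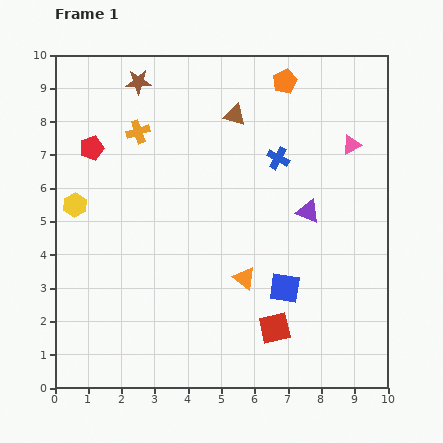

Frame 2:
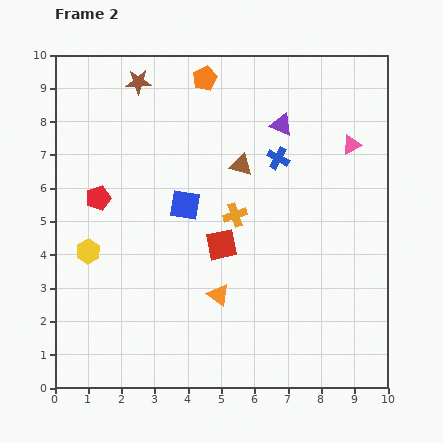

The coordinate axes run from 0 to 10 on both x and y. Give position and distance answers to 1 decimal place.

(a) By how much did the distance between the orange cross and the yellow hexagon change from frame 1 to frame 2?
+1.6

Distance in frame 1: 2.9. Distance in frame 2: 4.5.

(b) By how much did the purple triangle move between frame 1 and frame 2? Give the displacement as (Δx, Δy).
(-0.8, 2.6)

The purple triangle was at (7.6, 5.3) in frame 1 and (6.8, 7.9) in frame 2.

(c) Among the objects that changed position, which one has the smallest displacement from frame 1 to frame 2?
the orange triangle

(moved 0.9)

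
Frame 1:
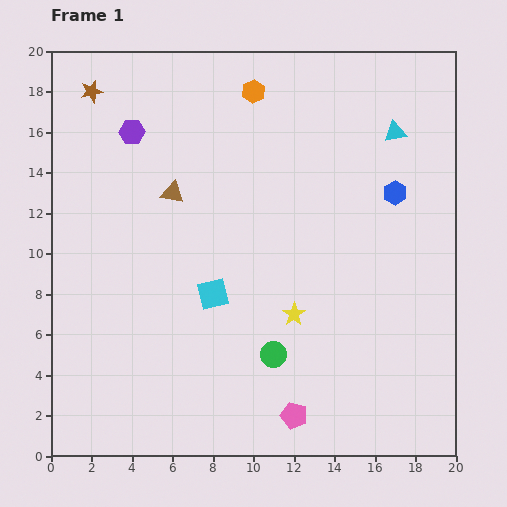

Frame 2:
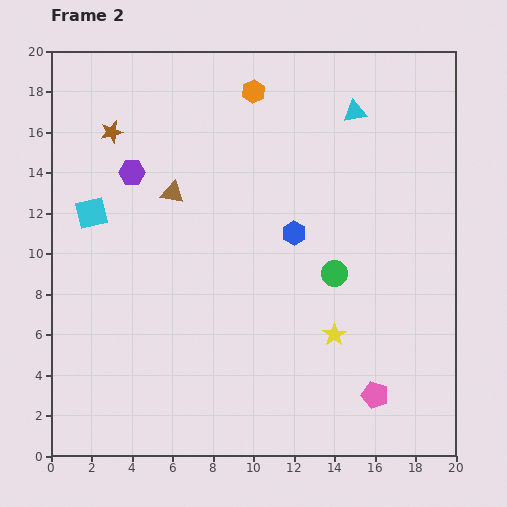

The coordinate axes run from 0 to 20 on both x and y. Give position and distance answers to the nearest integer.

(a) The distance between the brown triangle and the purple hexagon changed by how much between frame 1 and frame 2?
-2

Distance in frame 1: 4. Distance in frame 2: 2.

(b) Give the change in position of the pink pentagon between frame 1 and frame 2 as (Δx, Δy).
(4, 1)

The pink pentagon was at (12, 2) in frame 1 and (16, 3) in frame 2.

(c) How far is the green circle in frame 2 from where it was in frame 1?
5

The green circle moved from (11, 5) to (14, 9), a distance of √(3² + 4²) ≈ 5.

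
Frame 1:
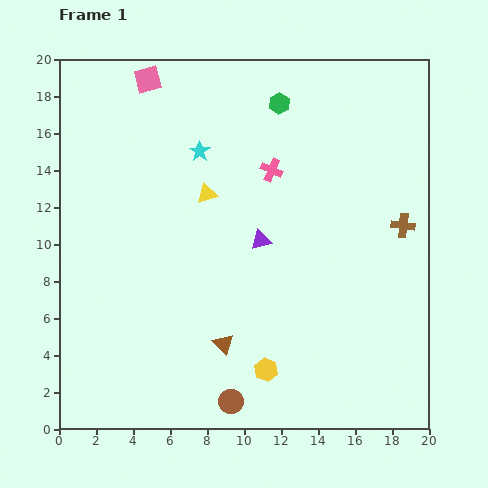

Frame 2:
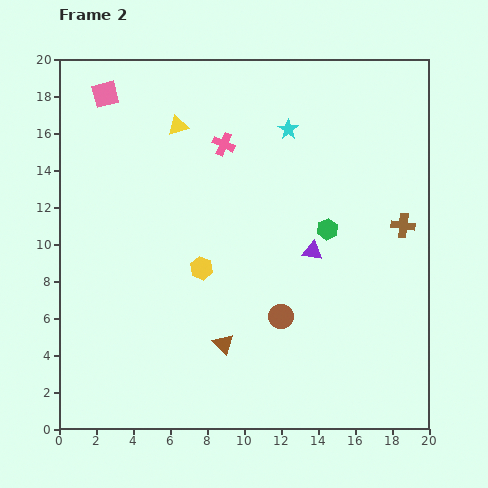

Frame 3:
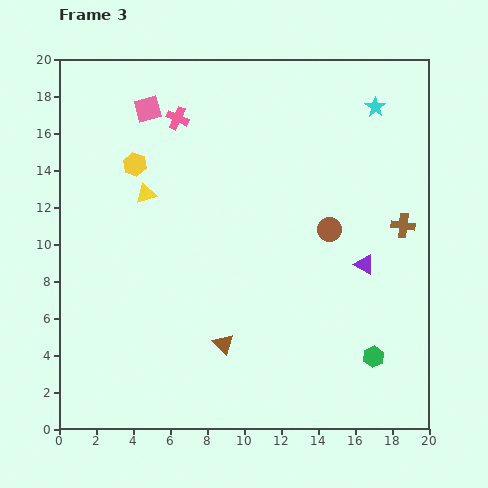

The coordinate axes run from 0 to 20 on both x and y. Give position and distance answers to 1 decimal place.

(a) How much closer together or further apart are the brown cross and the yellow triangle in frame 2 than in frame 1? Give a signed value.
+2.6

Distance in frame 1: 10.7. Distance in frame 2: 13.3.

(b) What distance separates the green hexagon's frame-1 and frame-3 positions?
14.6

The green hexagon moved from (11.9, 17.6) to (17.0, 3.9), a distance of √(5.1² + 13.7²) ≈ 14.6.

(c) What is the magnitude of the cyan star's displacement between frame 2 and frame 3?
4.9

The cyan star moved from (12.4, 16.2) to (17.1, 17.4), a distance of √(4.7² + 1.2²) ≈ 4.9.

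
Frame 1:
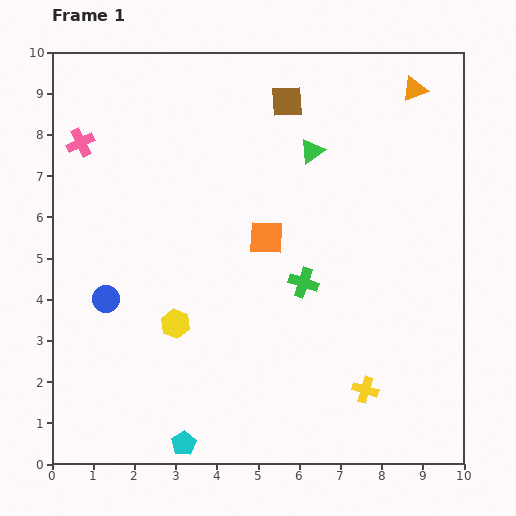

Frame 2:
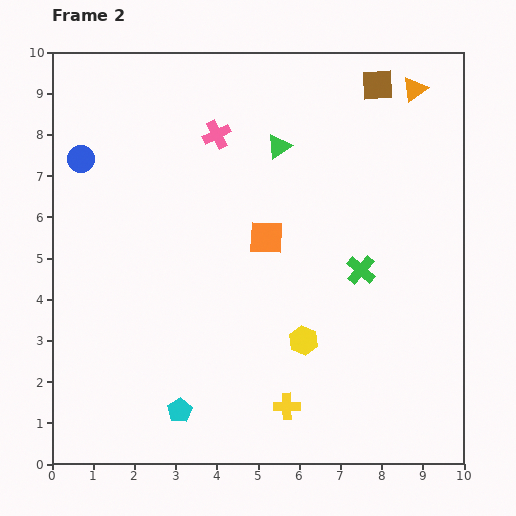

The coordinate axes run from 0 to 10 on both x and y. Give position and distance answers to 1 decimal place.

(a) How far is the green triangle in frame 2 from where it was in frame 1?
0.8

The green triangle moved from (6.3, 7.6) to (5.5, 7.7), a distance of √(0.8² + 0.1²) ≈ 0.8.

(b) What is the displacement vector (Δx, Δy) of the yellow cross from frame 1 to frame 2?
(-1.9, -0.4)

The yellow cross was at (7.6, 1.8) in frame 1 and (5.7, 1.4) in frame 2.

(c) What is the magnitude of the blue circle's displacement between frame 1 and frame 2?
3.5

The blue circle moved from (1.3, 4.0) to (0.7, 7.4), a distance of √(0.6² + 3.4²) ≈ 3.5.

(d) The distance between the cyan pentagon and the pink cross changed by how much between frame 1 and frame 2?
-0.9

Distance in frame 1: 7.7. Distance in frame 2: 6.8.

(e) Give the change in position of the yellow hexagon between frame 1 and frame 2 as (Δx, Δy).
(3.1, -0.4)

The yellow hexagon was at (3.0, 3.4) in frame 1 and (6.1, 3.0) in frame 2.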